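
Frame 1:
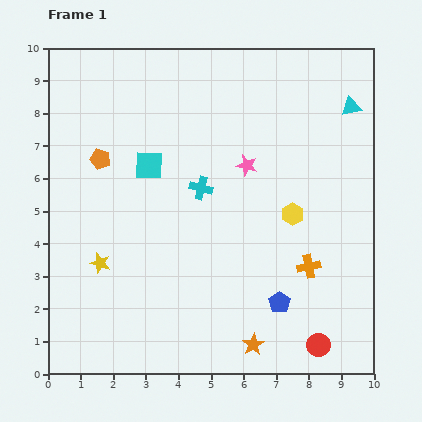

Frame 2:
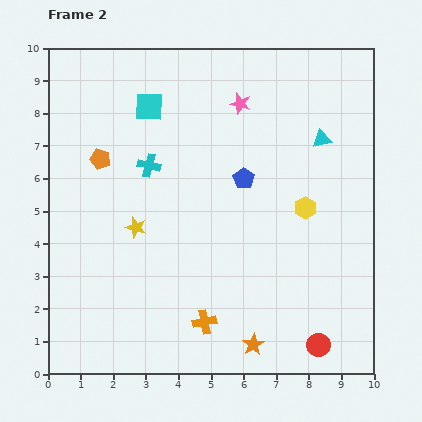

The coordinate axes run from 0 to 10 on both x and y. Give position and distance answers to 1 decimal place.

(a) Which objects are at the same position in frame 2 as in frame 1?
the orange pentagon, the orange star, the red circle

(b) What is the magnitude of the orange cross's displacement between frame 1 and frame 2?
3.6

The orange cross moved from (8.0, 3.3) to (4.8, 1.6), a distance of √(3.2² + 1.7²) ≈ 3.6.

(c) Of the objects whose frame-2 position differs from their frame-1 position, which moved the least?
the yellow hexagon

(moved 0.4)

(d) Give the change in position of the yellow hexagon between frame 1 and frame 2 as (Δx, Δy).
(0.4, 0.2)

The yellow hexagon was at (7.5, 4.9) in frame 1 and (7.9, 5.1) in frame 2.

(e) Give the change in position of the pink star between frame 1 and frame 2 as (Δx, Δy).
(-0.2, 1.9)

The pink star was at (6.1, 6.4) in frame 1 and (5.9, 8.3) in frame 2.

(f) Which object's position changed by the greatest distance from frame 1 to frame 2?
the blue pentagon

(moved 4.0; next 3.6)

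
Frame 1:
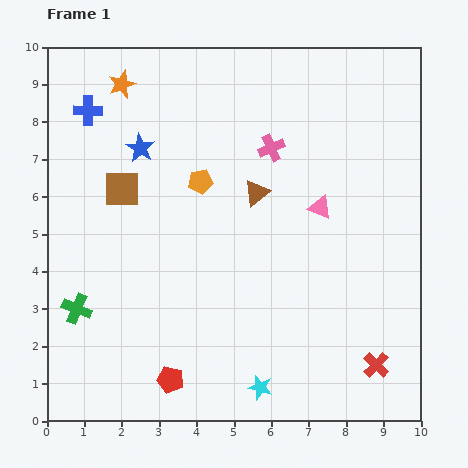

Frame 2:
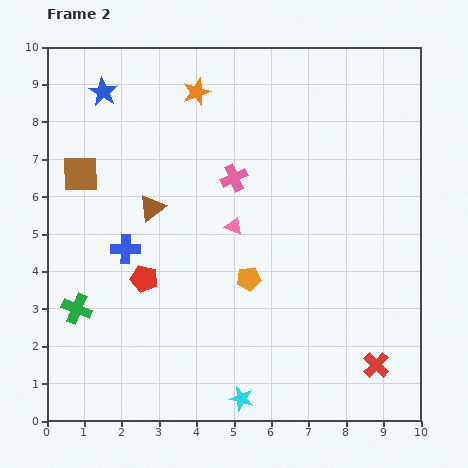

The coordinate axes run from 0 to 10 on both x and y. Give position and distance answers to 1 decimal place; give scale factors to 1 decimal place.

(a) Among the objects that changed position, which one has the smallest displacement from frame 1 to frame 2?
the cyan star

(moved 0.6)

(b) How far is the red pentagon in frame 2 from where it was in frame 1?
2.8

The red pentagon moved from (3.3, 1.1) to (2.6, 3.8), a distance of √(0.7² + 2.7²) ≈ 2.8.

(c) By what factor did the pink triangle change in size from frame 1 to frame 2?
0.7×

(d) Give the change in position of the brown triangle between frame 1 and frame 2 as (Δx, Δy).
(-2.8, -0.4)

The brown triangle was at (5.6, 6.1) in frame 1 and (2.8, 5.7) in frame 2.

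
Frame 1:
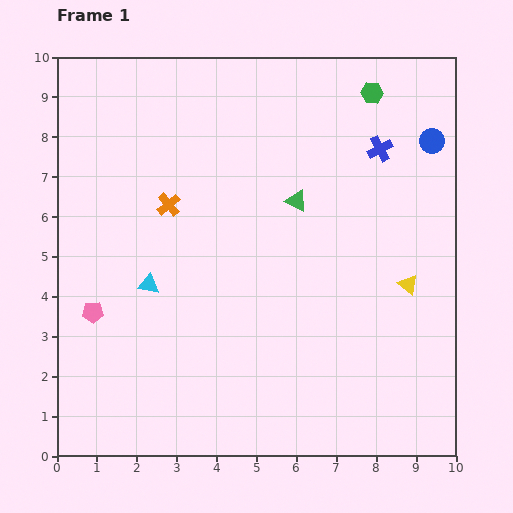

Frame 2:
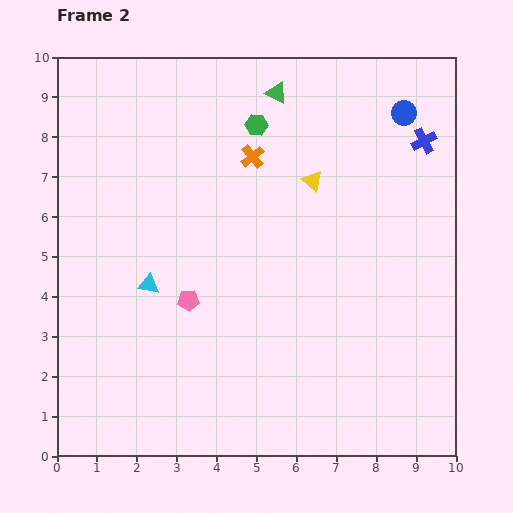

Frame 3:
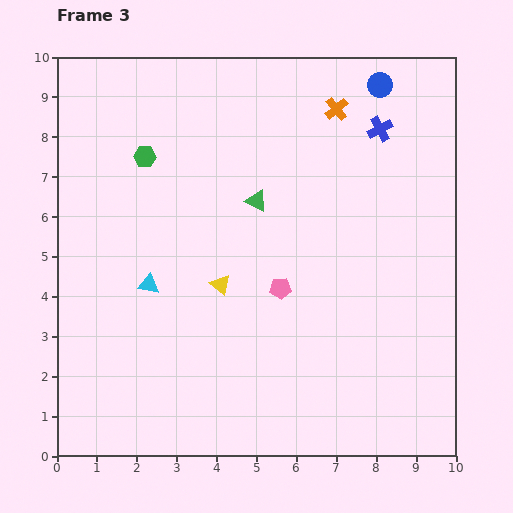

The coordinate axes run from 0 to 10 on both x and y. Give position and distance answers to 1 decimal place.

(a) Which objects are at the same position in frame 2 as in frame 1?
the cyan triangle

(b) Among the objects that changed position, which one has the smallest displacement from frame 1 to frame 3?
the blue cross

(moved 0.5)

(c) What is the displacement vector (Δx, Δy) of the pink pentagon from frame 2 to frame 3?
(2.3, 0.3)

The pink pentagon was at (3.3, 3.9) in frame 2 and (5.6, 4.2) in frame 3.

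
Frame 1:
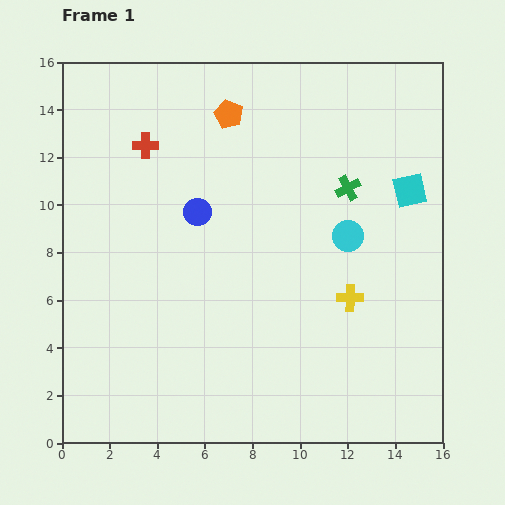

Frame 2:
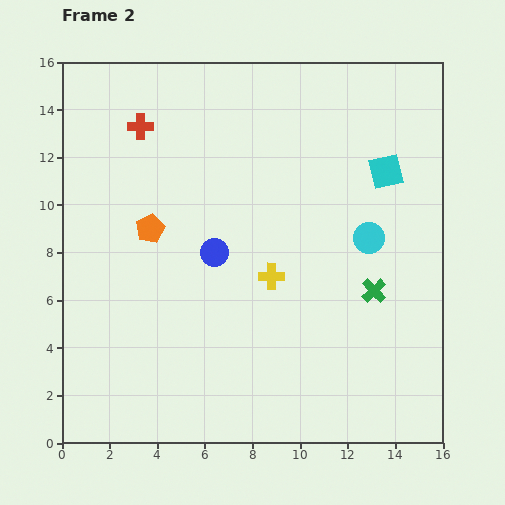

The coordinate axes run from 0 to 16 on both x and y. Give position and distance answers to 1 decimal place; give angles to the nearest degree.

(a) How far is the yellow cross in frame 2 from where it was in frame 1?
3.4

The yellow cross moved from (12.1, 6.1) to (8.8, 7.0), a distance of √(3.3² + 0.9²) ≈ 3.4.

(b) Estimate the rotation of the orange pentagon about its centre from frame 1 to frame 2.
21° clockwise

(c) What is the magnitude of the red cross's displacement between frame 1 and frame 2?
0.8

The red cross moved from (3.5, 12.5) to (3.3, 13.3), a distance of √(0.2² + 0.8²) ≈ 0.8.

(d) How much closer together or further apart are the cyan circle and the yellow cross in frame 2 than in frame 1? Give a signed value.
+1.8

Distance in frame 1: 2.6. Distance in frame 2: 4.4.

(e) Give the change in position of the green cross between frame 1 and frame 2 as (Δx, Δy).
(1.1, -4.3)

The green cross was at (12.0, 10.7) in frame 1 and (13.1, 6.4) in frame 2.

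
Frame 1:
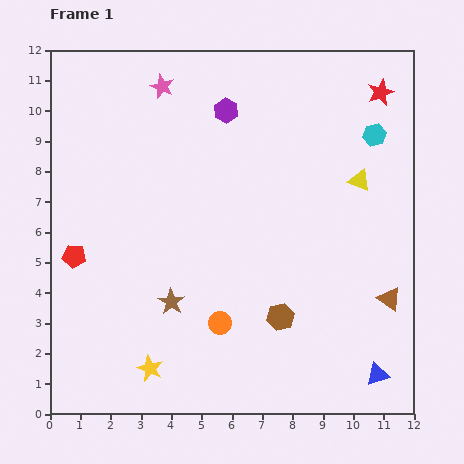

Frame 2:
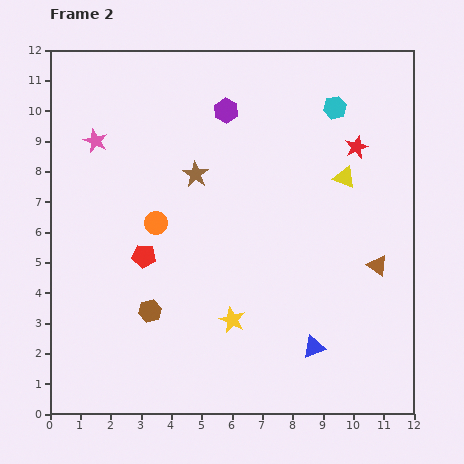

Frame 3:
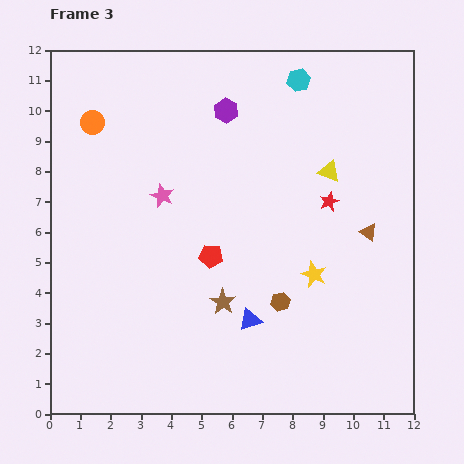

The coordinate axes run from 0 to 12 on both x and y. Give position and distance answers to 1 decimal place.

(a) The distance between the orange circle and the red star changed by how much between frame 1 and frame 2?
-2.2

Distance in frame 1: 9.3. Distance in frame 2: 7.1.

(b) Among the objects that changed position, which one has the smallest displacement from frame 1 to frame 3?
the brown hexagon

(moved 0.5)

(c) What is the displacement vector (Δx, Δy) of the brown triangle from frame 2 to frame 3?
(-0.3, 1.1)

The brown triangle was at (10.8, 4.9) in frame 2 and (10.5, 6.0) in frame 3.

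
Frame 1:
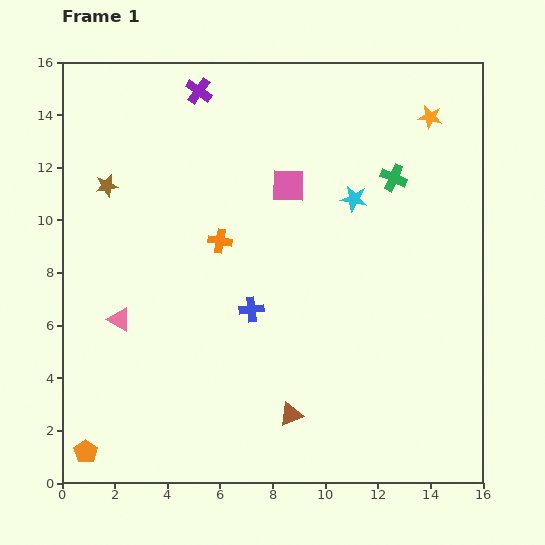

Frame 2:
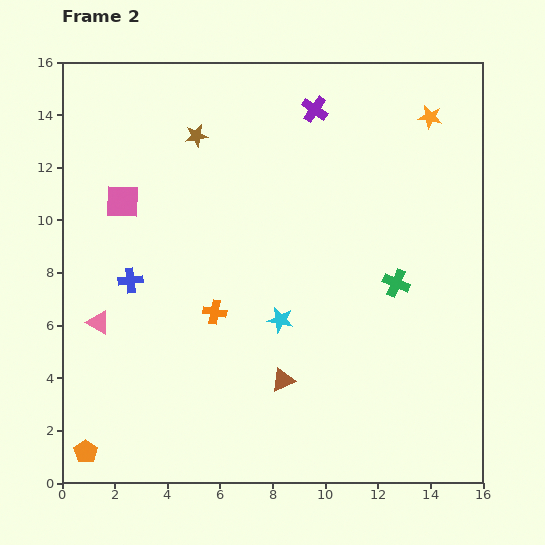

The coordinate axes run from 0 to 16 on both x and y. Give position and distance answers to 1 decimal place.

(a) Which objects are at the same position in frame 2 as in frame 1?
the orange pentagon, the orange star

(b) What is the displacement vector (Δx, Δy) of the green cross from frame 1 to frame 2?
(0.1, -4.0)

The green cross was at (12.6, 11.6) in frame 1 and (12.7, 7.6) in frame 2.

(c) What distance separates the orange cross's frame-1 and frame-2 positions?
2.7

The orange cross moved from (6.0, 9.2) to (5.8, 6.5), a distance of √(0.2² + 2.7²) ≈ 2.7.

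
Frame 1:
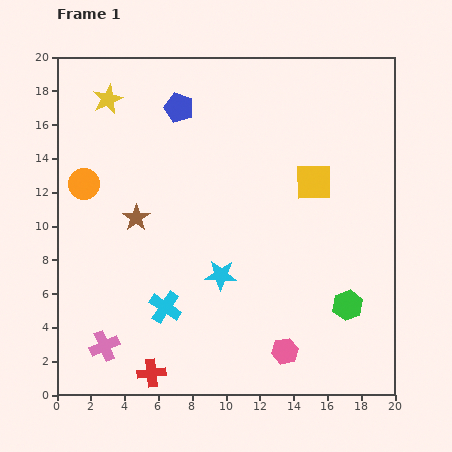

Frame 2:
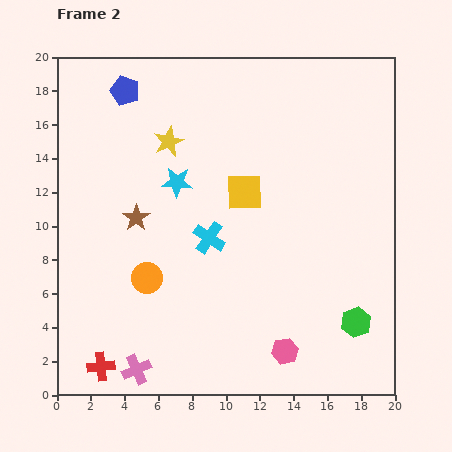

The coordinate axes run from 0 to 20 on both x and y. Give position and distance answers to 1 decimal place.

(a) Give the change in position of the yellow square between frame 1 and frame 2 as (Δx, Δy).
(-4.1, -0.6)

The yellow square was at (15.2, 12.6) in frame 1 and (11.1, 12.0) in frame 2.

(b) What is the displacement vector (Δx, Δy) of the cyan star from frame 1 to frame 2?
(-2.6, 5.5)

The cyan star was at (9.7, 7.1) in frame 1 and (7.1, 12.6) in frame 2.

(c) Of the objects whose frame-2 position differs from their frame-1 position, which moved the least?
the green hexagon

(moved 1.1)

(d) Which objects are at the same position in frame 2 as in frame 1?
the pink hexagon, the brown star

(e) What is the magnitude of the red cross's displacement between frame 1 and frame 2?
3.0

The red cross moved from (5.6, 1.3) to (2.6, 1.7), a distance of √(3.0² + 0.4²) ≈ 3.0.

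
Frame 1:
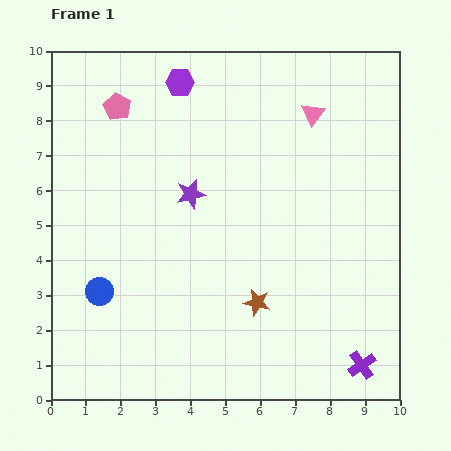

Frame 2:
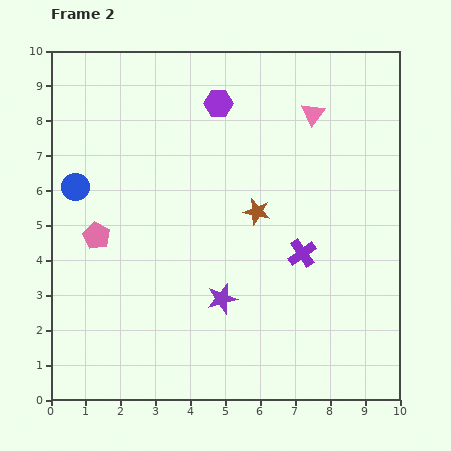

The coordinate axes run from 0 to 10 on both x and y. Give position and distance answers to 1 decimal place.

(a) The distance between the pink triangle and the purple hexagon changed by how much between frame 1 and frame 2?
-1.2

Distance in frame 1: 3.9. Distance in frame 2: 2.7.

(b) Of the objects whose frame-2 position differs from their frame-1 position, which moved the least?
the purple hexagon

(moved 1.3)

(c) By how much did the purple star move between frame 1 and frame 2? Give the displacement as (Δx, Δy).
(0.9, -3.0)

The purple star was at (4.0, 5.9) in frame 1 and (4.9, 2.9) in frame 2.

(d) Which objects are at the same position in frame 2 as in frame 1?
the pink triangle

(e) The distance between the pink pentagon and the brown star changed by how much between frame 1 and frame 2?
-2.2

Distance in frame 1: 6.9. Distance in frame 2: 4.7.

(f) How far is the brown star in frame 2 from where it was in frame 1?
2.6

The brown star moved from (5.9, 2.8) to (5.9, 5.4), a distance of √(0.0² + 2.6²) ≈ 2.6.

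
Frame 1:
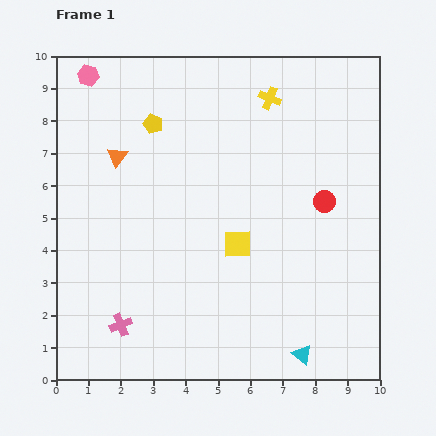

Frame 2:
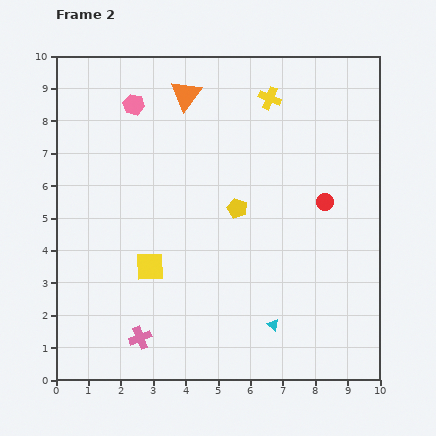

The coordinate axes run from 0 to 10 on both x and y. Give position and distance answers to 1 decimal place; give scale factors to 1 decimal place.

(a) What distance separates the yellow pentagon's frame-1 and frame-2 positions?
3.7

The yellow pentagon moved from (3.0, 7.9) to (5.6, 5.3), a distance of √(2.6² + 2.6²) ≈ 3.7.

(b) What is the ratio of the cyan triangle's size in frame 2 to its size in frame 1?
0.6×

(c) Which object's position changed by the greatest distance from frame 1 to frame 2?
the yellow pentagon

(moved 3.7; next 2.8)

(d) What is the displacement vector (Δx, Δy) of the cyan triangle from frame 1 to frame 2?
(-0.9, 0.9)

The cyan triangle was at (7.6, 0.8) in frame 1 and (6.7, 1.7) in frame 2.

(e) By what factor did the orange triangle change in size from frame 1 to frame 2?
1.5×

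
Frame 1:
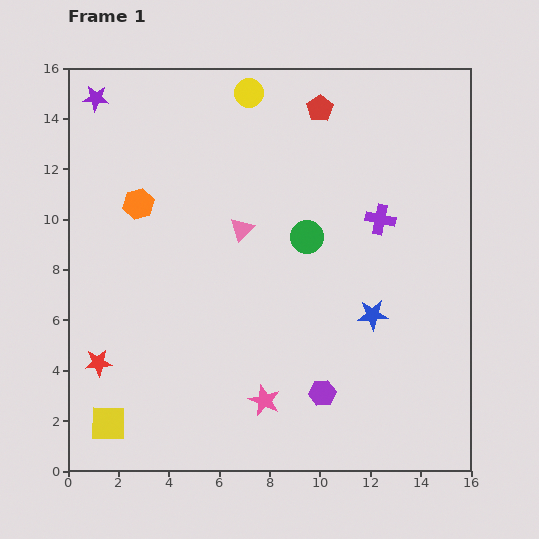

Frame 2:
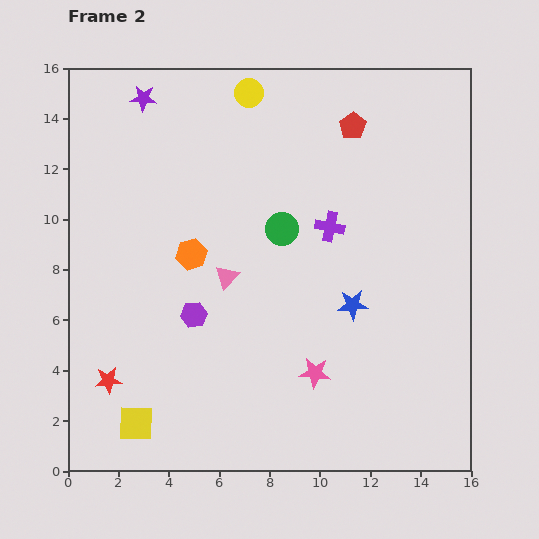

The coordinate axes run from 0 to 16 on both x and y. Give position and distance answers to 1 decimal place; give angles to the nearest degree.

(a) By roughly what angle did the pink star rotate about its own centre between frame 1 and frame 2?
18° counter-clockwise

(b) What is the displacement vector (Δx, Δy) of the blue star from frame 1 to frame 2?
(-0.8, 0.4)

The blue star was at (12.1, 6.2) in frame 1 and (11.3, 6.6) in frame 2.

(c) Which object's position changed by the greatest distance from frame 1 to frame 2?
the purple hexagon

(moved 6.0; next 2.9)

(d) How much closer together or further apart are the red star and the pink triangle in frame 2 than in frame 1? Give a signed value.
-1.6

Distance in frame 1: 7.8. Distance in frame 2: 6.2.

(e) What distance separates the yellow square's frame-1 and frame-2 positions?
1.1

The yellow square moved from (1.6, 1.9) to (2.7, 1.9), a distance of √(1.1² + 0.0²) ≈ 1.1.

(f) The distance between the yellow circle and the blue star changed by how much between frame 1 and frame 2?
-0.8

Distance in frame 1: 10.1. Distance in frame 2: 9.3.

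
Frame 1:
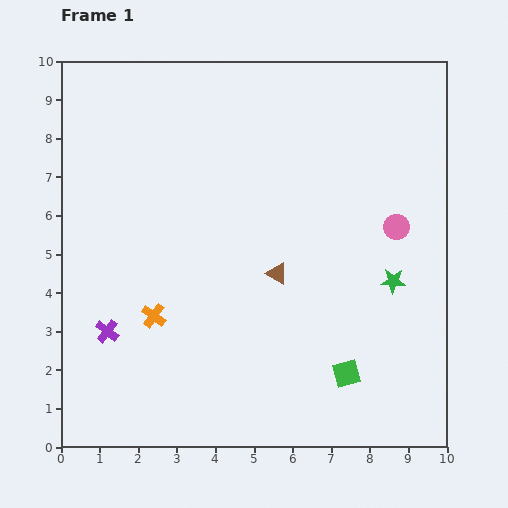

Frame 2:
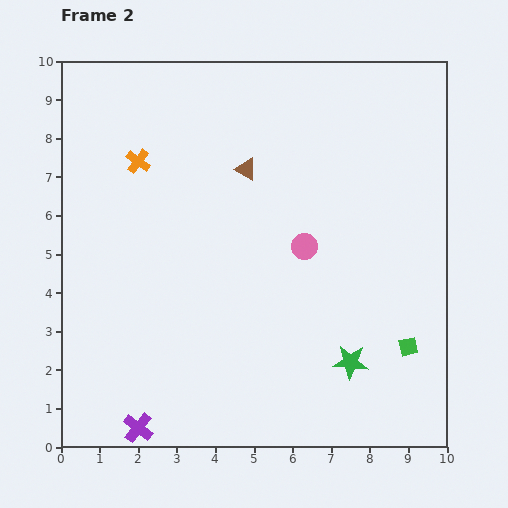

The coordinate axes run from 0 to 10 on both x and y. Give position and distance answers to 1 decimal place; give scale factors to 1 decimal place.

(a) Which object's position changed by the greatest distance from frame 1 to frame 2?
the orange cross

(moved 4.0; next 2.8)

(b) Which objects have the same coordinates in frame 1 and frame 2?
none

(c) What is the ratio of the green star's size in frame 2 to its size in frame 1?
1.4×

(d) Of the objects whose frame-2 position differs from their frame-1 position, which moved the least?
the green square

(moved 1.7)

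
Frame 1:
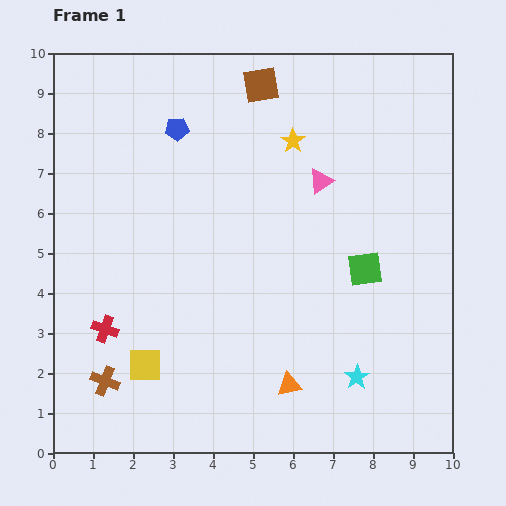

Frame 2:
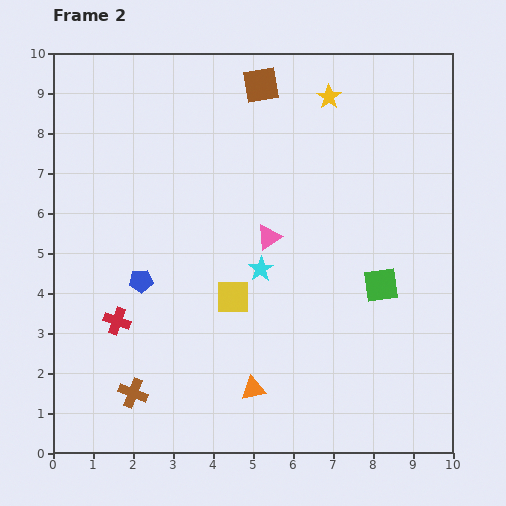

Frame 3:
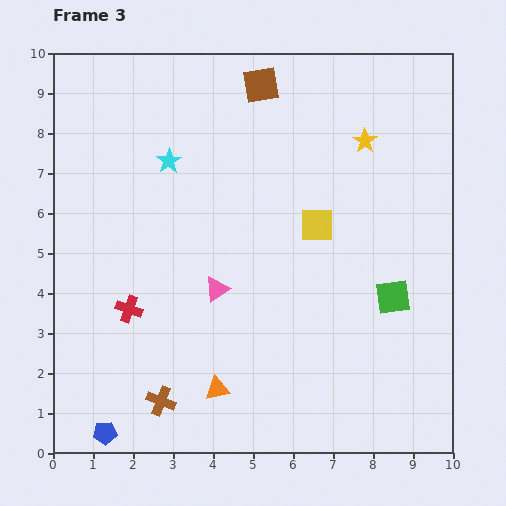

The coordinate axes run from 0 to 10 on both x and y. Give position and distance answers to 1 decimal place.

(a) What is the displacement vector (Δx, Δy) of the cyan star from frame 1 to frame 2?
(-2.4, 2.7)

The cyan star was at (7.6, 1.9) in frame 1 and (5.2, 4.6) in frame 2.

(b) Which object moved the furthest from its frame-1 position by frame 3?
the blue pentagon

(moved 7.8; next 7.2)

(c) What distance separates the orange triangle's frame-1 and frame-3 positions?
1.8

The orange triangle moved from (5.9, 1.7) to (4.1, 1.6), a distance of √(1.8² + 0.1²) ≈ 1.8.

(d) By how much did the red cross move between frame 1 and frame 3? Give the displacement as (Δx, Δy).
(0.6, 0.5)

The red cross was at (1.3, 3.1) in frame 1 and (1.9, 3.6) in frame 3.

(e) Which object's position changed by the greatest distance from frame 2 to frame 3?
the blue pentagon

(moved 3.9; next 3.5)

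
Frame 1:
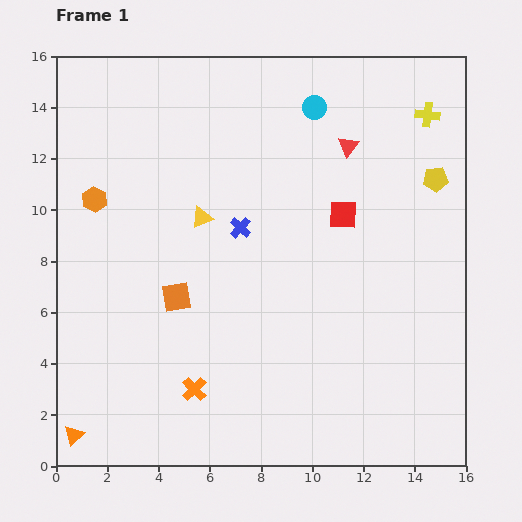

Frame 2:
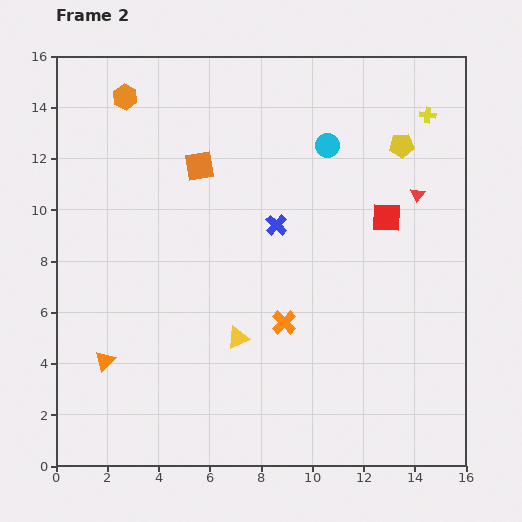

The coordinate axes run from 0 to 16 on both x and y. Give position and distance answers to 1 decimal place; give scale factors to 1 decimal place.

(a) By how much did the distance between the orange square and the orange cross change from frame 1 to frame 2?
+3.2

Distance in frame 1: 3.7. Distance in frame 2: 6.9.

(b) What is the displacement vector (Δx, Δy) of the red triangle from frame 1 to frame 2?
(2.7, -1.9)

The red triangle was at (11.4, 12.5) in frame 1 and (14.1, 10.6) in frame 2.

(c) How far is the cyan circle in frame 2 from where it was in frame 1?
1.6

The cyan circle moved from (10.1, 14.0) to (10.6, 12.5), a distance of √(0.5² + 1.5²) ≈ 1.6.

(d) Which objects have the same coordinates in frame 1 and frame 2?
the yellow cross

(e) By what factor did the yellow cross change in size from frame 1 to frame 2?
0.7×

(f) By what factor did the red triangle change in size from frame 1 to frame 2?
0.7×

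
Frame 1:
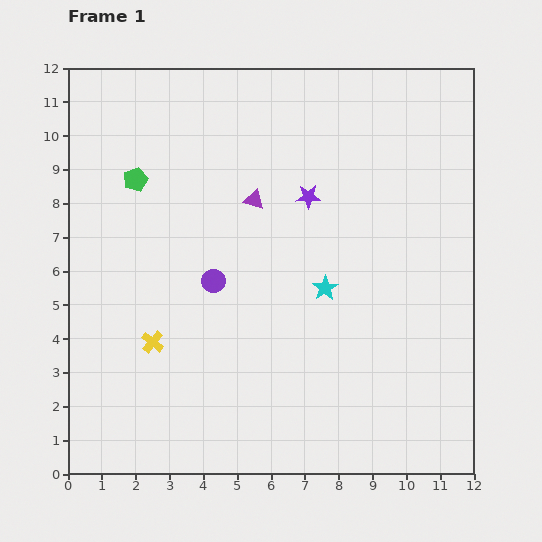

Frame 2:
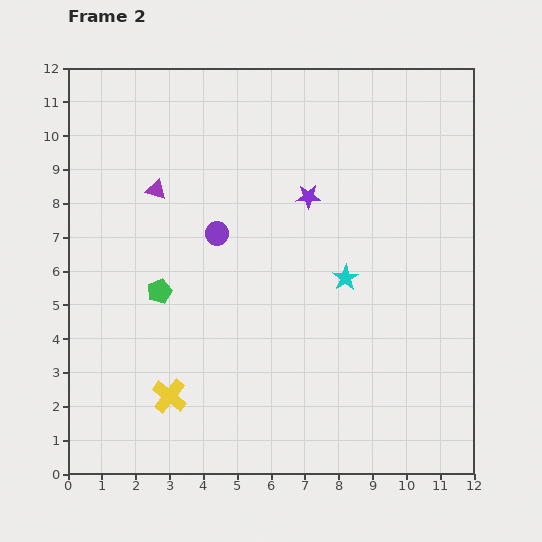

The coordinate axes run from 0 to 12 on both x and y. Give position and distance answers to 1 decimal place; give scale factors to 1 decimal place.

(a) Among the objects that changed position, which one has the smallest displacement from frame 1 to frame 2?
the cyan star

(moved 0.7)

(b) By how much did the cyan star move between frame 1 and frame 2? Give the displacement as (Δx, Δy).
(0.6, 0.3)

The cyan star was at (7.6, 5.5) in frame 1 and (8.2, 5.8) in frame 2.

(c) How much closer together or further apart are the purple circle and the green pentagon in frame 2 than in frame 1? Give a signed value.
-1.4

Distance in frame 1: 3.8. Distance in frame 2: 2.4.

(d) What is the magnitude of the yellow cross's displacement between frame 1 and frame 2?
1.7

The yellow cross moved from (2.5, 3.9) to (3.0, 2.3), a distance of √(0.5² + 1.6²) ≈ 1.7.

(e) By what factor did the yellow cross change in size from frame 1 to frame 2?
1.6×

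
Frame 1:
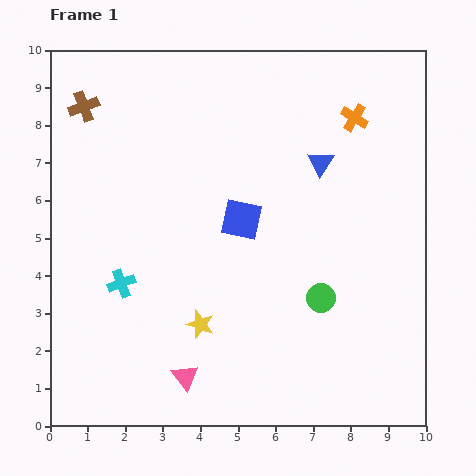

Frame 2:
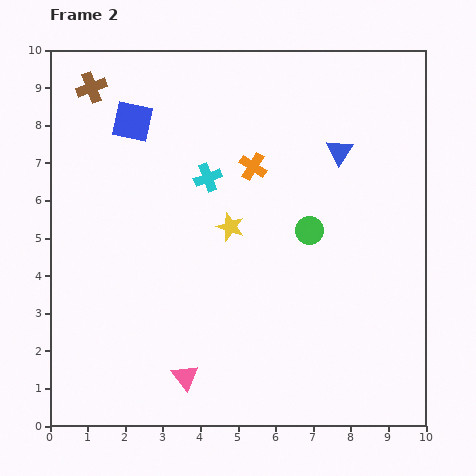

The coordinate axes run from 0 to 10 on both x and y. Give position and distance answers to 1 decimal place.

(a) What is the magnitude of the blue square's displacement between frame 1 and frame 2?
3.9

The blue square moved from (5.1, 5.5) to (2.2, 8.1), a distance of √(2.9² + 2.6²) ≈ 3.9.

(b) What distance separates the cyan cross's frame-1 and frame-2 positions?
3.6

The cyan cross moved from (1.9, 3.8) to (4.2, 6.6), a distance of √(2.3² + 2.8²) ≈ 3.6.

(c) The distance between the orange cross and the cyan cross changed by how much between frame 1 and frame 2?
-6.4

Distance in frame 1: 7.6. Distance in frame 2: 1.2.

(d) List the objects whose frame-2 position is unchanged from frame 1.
the pink triangle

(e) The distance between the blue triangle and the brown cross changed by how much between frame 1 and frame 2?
+0.3

Distance in frame 1: 6.5. Distance in frame 2: 6.8.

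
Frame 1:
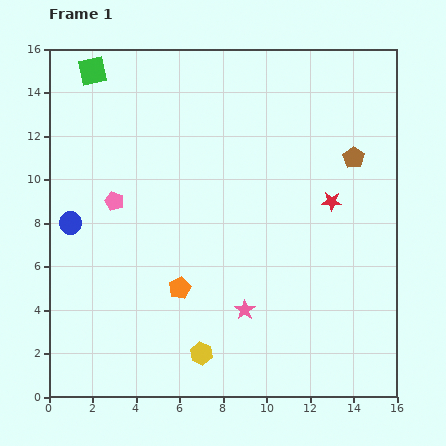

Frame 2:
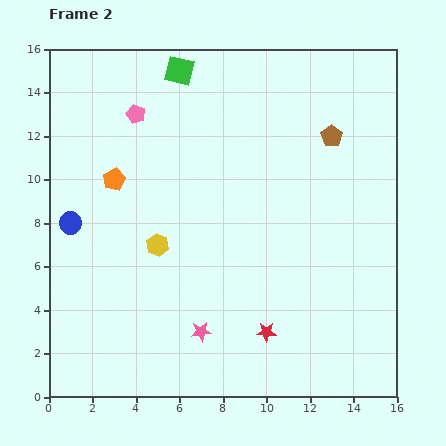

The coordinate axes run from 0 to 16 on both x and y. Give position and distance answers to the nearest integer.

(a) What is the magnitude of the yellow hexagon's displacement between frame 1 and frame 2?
5

The yellow hexagon moved from (7, 2) to (5, 7), a distance of √(2² + 5²) ≈ 5.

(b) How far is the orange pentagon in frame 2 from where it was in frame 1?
6

The orange pentagon moved from (6, 5) to (3, 10), a distance of √(3² + 5²) ≈ 6.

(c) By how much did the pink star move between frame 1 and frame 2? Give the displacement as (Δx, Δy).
(-2, -1)

The pink star was at (9, 4) in frame 1 and (7, 3) in frame 2.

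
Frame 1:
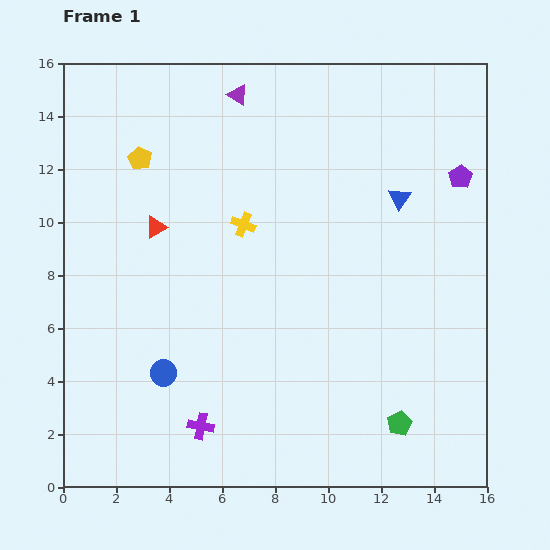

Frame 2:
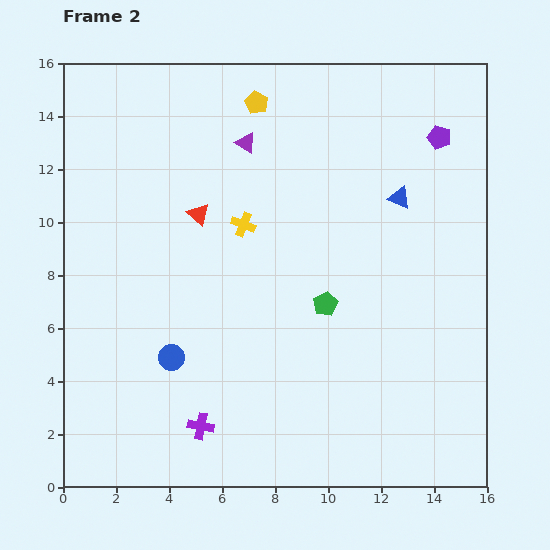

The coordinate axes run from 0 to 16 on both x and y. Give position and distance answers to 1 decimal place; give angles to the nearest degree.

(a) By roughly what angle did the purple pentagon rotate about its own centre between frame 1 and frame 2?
23° counter-clockwise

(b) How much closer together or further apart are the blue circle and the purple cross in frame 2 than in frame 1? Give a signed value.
+0.4

Distance in frame 1: 2.4. Distance in frame 2: 2.8.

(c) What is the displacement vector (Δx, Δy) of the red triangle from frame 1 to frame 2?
(1.6, 0.5)

The red triangle was at (3.5, 9.8) in frame 1 and (5.1, 10.3) in frame 2.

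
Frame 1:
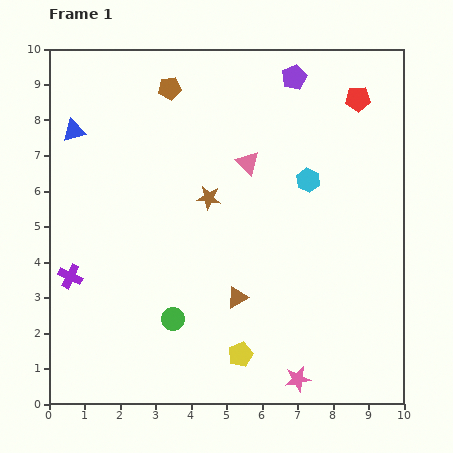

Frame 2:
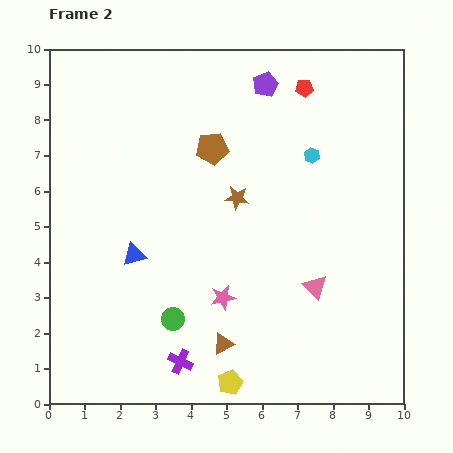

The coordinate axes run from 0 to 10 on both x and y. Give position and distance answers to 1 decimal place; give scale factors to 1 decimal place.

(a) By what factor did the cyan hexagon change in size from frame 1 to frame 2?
0.6×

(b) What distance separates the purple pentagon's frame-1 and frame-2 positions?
0.8

The purple pentagon moved from (6.9, 9.2) to (6.1, 9.0), a distance of √(0.8² + 0.2²) ≈ 0.8.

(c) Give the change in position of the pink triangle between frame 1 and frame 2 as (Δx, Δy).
(1.9, -3.5)

The pink triangle was at (5.6, 6.8) in frame 1 and (7.5, 3.3) in frame 2.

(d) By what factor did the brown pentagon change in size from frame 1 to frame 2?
1.4×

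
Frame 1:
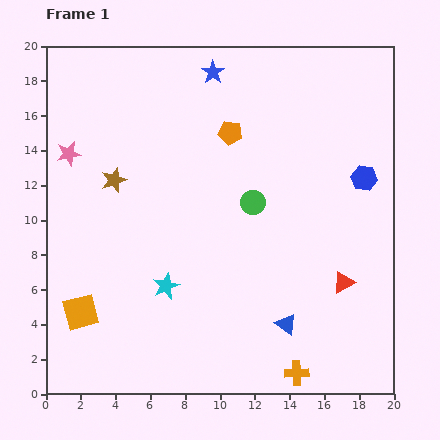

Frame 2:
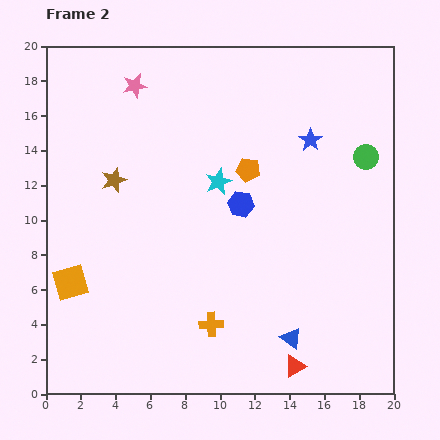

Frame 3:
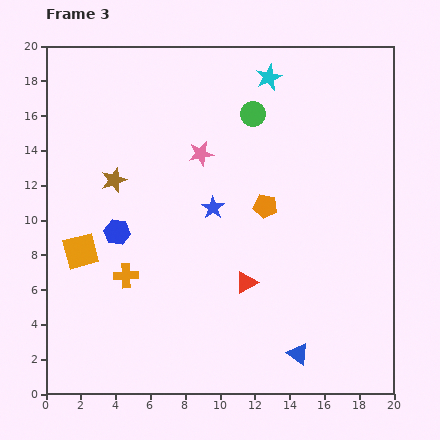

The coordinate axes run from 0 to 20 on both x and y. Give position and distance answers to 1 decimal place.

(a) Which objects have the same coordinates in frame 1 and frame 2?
the brown star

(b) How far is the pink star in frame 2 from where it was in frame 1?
5.4

The pink star moved from (1.3, 13.8) to (5.1, 17.7), a distance of √(3.8² + 3.9²) ≈ 5.4.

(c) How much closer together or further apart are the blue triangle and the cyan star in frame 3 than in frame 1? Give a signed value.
+8.8

Distance in frame 1: 7.2. Distance in frame 3: 16.0.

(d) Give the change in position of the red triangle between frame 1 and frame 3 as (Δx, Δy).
(-5.6, 0.0)

The red triangle was at (17.1, 6.4) in frame 1 and (11.5, 6.4) in frame 3.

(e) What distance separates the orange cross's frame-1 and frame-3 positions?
11.3

The orange cross moved from (14.4, 1.2) to (4.6, 6.8), a distance of √(9.8² + 5.6²) ≈ 11.3.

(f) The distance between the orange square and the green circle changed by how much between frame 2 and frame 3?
-5.8

Distance in frame 2: 18.5. Distance in frame 3: 12.7.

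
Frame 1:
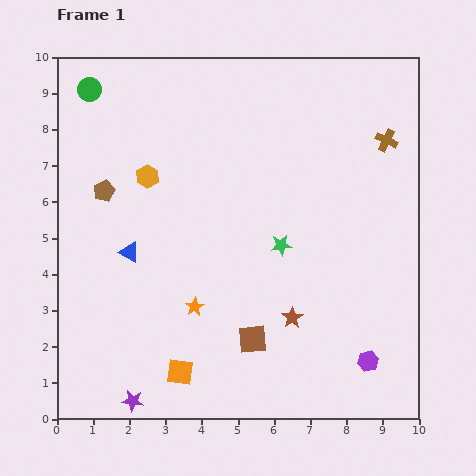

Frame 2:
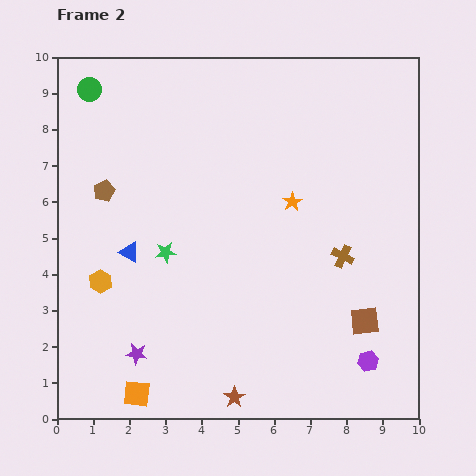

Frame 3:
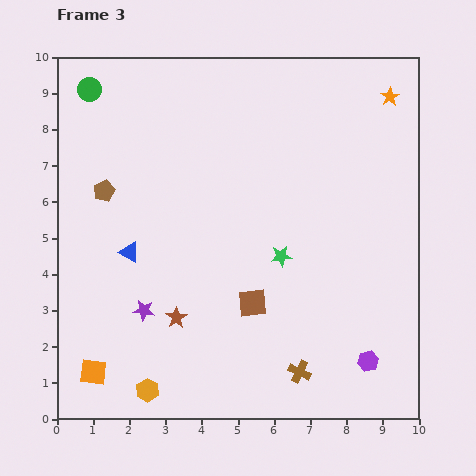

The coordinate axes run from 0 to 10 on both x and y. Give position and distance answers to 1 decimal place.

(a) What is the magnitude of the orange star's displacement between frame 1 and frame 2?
4.0

The orange star moved from (3.8, 3.1) to (6.5, 6.0), a distance of √(2.7² + 2.9²) ≈ 4.0.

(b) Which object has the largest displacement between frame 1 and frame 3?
the orange star

(moved 7.9; next 6.8)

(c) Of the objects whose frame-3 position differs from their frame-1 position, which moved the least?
the green star

(moved 0.3)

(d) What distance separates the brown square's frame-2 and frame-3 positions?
3.1

The brown square moved from (8.5, 2.7) to (5.4, 3.2), a distance of √(3.1² + 0.5²) ≈ 3.1.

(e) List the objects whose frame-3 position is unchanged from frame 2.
the purple hexagon, the green circle, the brown pentagon, the blue triangle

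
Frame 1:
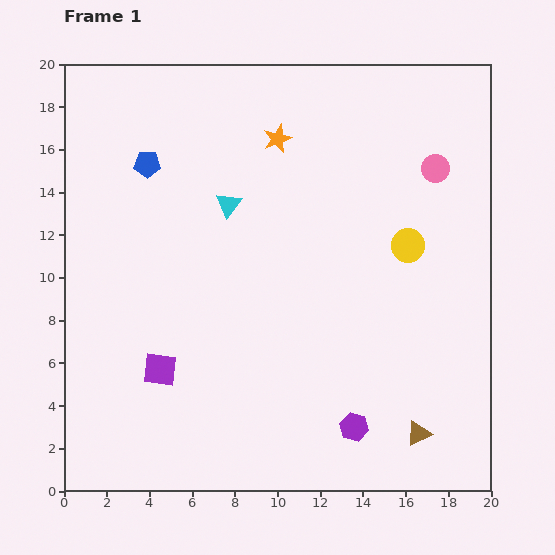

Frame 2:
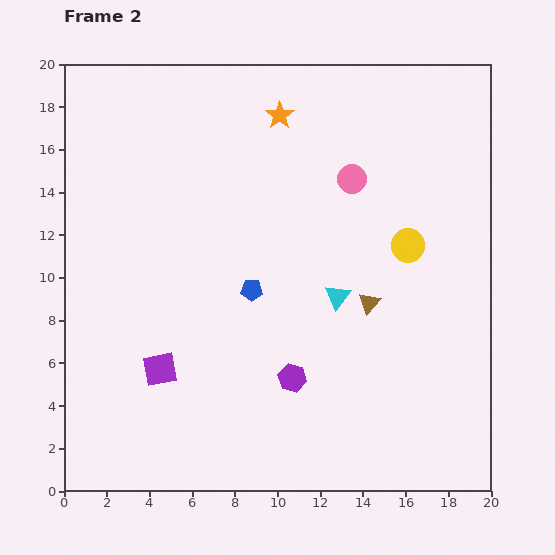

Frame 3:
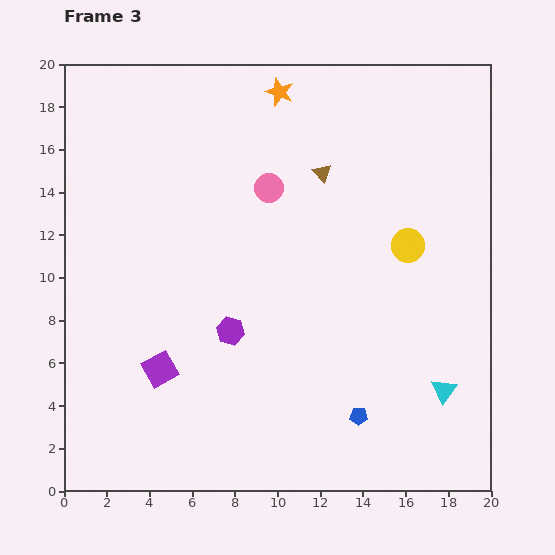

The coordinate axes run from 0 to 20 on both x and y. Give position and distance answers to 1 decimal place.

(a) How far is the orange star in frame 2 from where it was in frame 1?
1.1

The orange star moved from (10.0, 16.5) to (10.1, 17.6), a distance of √(0.1² + 1.1²) ≈ 1.1.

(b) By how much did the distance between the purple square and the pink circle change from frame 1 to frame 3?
-6.1

Distance in frame 1: 16.0. Distance in frame 3: 9.9.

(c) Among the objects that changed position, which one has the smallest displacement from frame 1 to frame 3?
the orange star

(moved 2.2)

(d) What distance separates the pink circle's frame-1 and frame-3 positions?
7.9

The pink circle moved from (17.4, 15.1) to (9.6, 14.2), a distance of √(7.8² + 0.9²) ≈ 7.9.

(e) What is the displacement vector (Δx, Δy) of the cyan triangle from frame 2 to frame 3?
(5.0, -4.4)

The cyan triangle was at (12.8, 9.1) in frame 2 and (17.8, 4.7) in frame 3.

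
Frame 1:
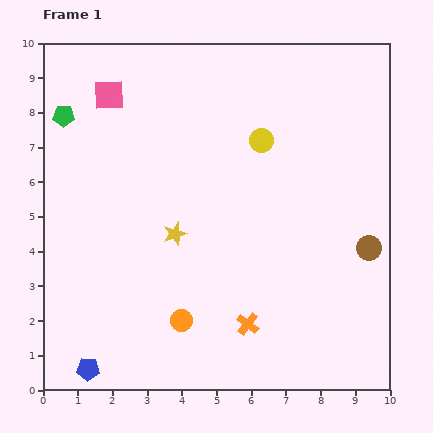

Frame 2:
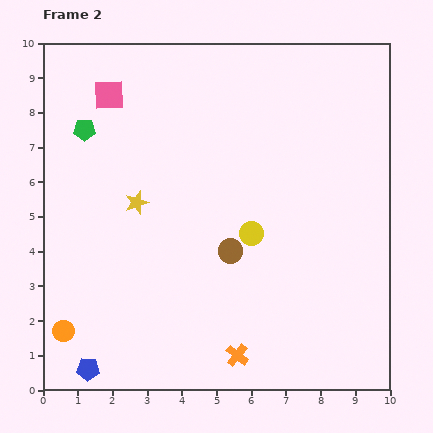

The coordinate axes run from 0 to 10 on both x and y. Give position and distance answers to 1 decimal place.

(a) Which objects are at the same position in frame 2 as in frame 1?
the blue pentagon, the pink square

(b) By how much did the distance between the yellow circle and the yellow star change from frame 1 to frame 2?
-0.3

Distance in frame 1: 3.7. Distance in frame 2: 3.4.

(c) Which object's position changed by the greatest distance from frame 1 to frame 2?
the brown circle

(moved 4.0; next 3.4)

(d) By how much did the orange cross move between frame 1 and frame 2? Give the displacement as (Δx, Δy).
(-0.3, -0.9)

The orange cross was at (5.9, 1.9) in frame 1 and (5.6, 1.0) in frame 2.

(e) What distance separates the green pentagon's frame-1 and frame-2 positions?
0.7

The green pentagon moved from (0.6, 7.9) to (1.2, 7.5), a distance of √(0.6² + 0.4²) ≈ 0.7.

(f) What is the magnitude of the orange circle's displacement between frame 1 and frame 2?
3.4

The orange circle moved from (4.0, 2.0) to (0.6, 1.7), a distance of √(3.4² + 0.3²) ≈ 3.4.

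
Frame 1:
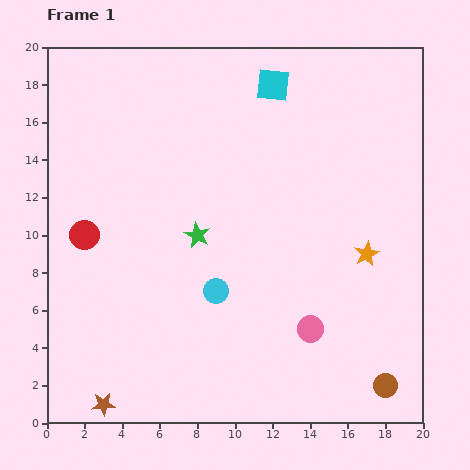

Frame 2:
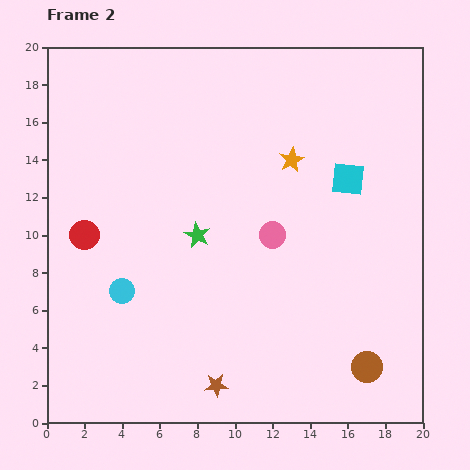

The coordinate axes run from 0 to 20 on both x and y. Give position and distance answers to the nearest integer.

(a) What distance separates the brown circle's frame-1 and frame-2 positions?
1

The brown circle moved from (18, 2) to (17, 3), a distance of √(1² + 1²) ≈ 1.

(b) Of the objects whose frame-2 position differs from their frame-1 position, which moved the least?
the brown circle

(moved 1)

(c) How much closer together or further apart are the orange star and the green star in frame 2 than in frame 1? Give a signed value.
-3

Distance in frame 1: 9. Distance in frame 2: 6.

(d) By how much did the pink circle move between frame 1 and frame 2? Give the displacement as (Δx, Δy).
(-2, 5)

The pink circle was at (14, 5) in frame 1 and (12, 10) in frame 2.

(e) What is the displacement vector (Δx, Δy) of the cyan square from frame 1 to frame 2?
(4, -5)

The cyan square was at (12, 18) in frame 1 and (16, 13) in frame 2.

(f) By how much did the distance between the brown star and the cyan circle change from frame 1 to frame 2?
-1

Distance in frame 1: 8. Distance in frame 2: 7.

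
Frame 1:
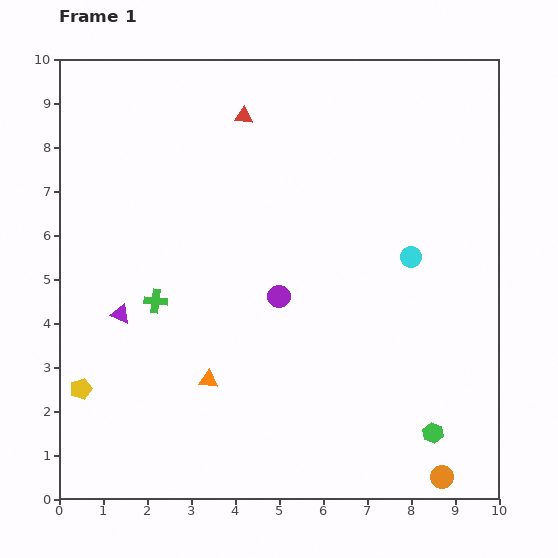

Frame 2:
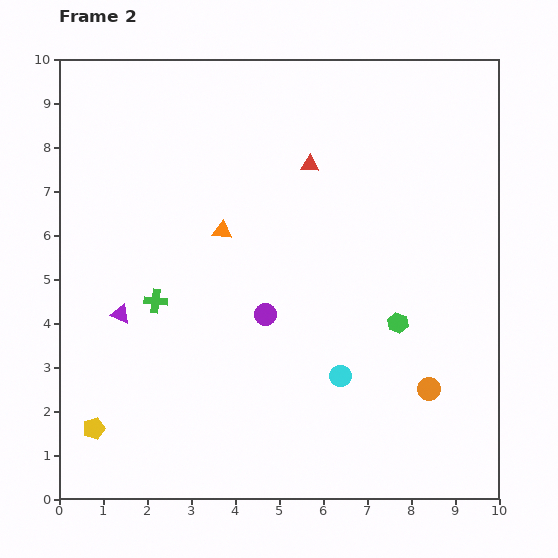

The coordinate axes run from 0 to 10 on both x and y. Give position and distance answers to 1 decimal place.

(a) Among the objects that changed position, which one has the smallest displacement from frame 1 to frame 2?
the purple circle

(moved 0.5)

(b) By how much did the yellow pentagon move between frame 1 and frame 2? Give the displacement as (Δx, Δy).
(0.3, -0.9)

The yellow pentagon was at (0.5, 2.5) in frame 1 and (0.8, 1.6) in frame 2.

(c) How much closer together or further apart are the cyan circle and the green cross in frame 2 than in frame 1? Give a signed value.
-1.4

Distance in frame 1: 5.9. Distance in frame 2: 4.5.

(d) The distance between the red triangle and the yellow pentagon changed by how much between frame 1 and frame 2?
+0.5

Distance in frame 1: 7.2. Distance in frame 2: 7.7.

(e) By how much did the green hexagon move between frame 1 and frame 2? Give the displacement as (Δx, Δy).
(-0.8, 2.5)

The green hexagon was at (8.5, 1.5) in frame 1 and (7.7, 4.0) in frame 2.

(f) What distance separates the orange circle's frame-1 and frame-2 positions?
2.0

The orange circle moved from (8.7, 0.5) to (8.4, 2.5), a distance of √(0.3² + 2.0²) ≈ 2.0.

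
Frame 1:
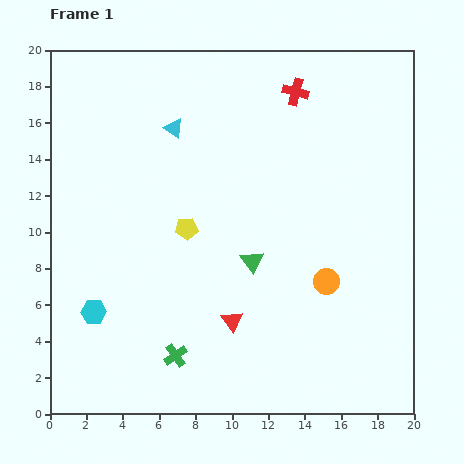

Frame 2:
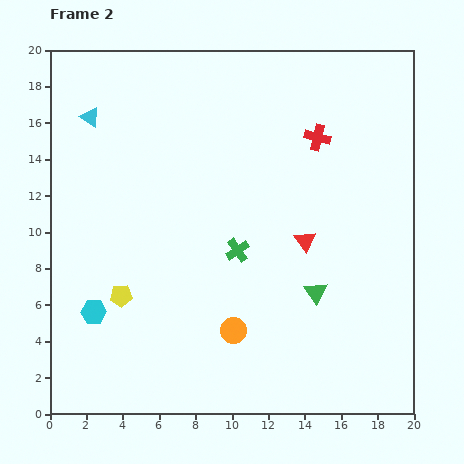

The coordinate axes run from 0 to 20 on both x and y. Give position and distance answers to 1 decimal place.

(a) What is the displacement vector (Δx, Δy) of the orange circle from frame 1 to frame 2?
(-5.1, -2.7)

The orange circle was at (15.2, 7.3) in frame 1 and (10.1, 4.6) in frame 2.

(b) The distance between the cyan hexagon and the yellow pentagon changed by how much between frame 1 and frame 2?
-5.2

Distance in frame 1: 6.9. Distance in frame 2: 1.7.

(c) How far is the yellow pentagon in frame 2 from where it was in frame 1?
5.2

The yellow pentagon moved from (7.5, 10.2) to (3.9, 6.5), a distance of √(3.6² + 3.7²) ≈ 5.2.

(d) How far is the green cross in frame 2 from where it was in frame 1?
6.7

The green cross moved from (6.9, 3.2) to (10.3, 9.0), a distance of √(3.4² + 5.8²) ≈ 6.7.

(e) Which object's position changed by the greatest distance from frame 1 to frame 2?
the green cross

(moved 6.7; next 5.9)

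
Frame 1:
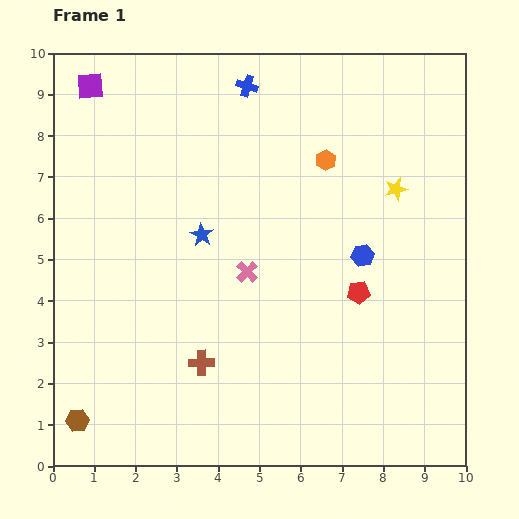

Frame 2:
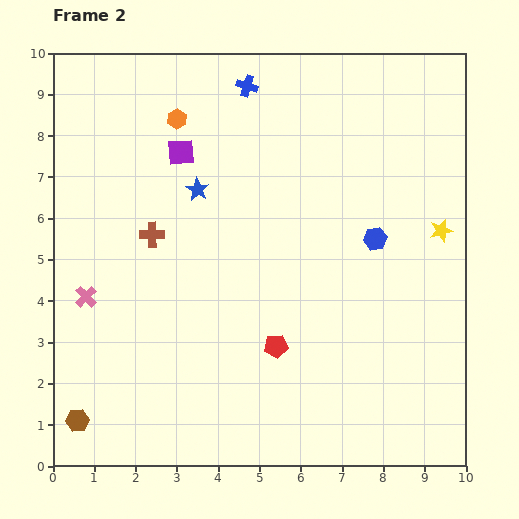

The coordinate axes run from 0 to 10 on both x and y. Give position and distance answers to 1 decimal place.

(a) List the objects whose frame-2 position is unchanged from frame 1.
the blue cross, the brown hexagon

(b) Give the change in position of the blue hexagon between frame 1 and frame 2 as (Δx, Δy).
(0.3, 0.4)

The blue hexagon was at (7.5, 5.1) in frame 1 and (7.8, 5.5) in frame 2.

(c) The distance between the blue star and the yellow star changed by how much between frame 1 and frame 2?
+1.2

Distance in frame 1: 4.8. Distance in frame 2: 6.0.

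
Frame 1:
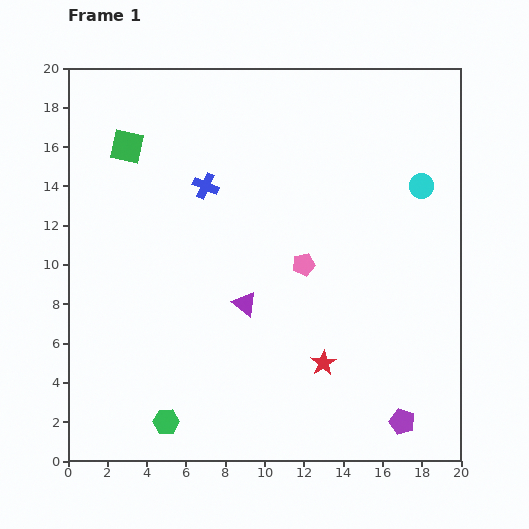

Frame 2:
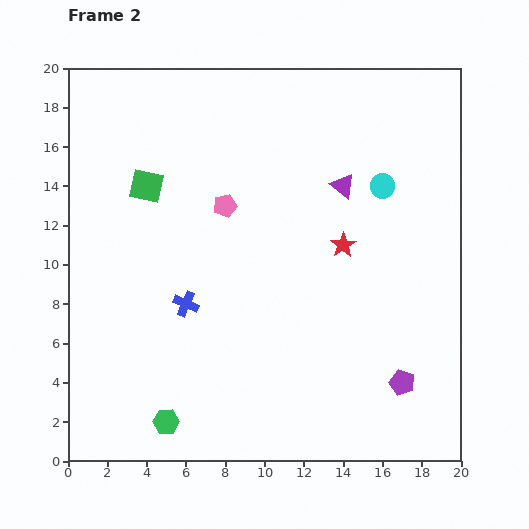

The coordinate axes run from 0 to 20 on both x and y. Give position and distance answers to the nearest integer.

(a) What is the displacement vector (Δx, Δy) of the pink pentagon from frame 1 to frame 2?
(-4, 3)

The pink pentagon was at (12, 10) in frame 1 and (8, 13) in frame 2.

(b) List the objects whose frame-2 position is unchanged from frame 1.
the green hexagon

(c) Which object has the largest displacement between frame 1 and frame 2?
the purple triangle

(moved 8; next 6)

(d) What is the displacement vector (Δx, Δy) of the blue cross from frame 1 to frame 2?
(-1, -6)

The blue cross was at (7, 14) in frame 1 and (6, 8) in frame 2.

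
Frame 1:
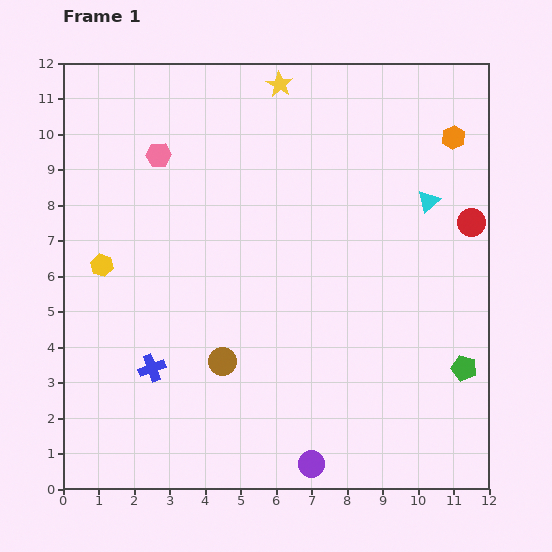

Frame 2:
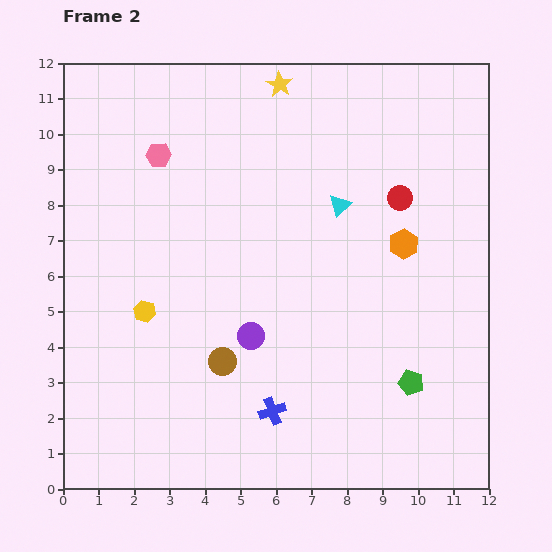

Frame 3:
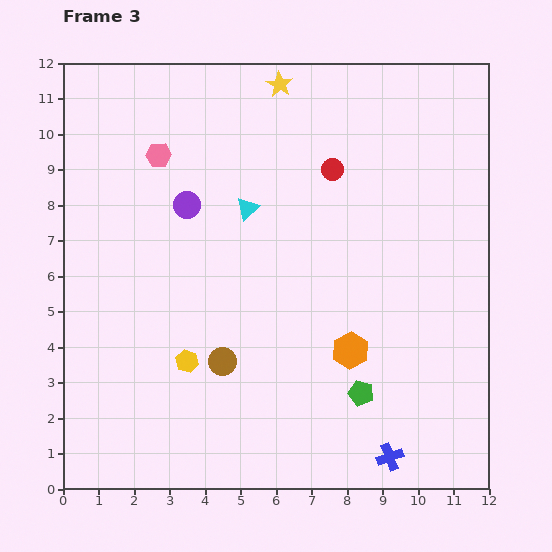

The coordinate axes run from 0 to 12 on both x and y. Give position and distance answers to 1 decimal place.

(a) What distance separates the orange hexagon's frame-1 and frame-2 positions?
3.3

The orange hexagon moved from (11.0, 9.9) to (9.6, 6.9), a distance of √(1.4² + 3.0²) ≈ 3.3.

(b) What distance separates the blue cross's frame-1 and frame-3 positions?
7.2

The blue cross moved from (2.5, 3.4) to (9.2, 0.9), a distance of √(6.7² + 2.5²) ≈ 7.2.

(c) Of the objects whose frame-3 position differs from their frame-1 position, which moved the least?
the green pentagon

(moved 3.0)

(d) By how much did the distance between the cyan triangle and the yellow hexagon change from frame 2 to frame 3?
-1.7

Distance in frame 2: 6.3. Distance in frame 3: 4.6.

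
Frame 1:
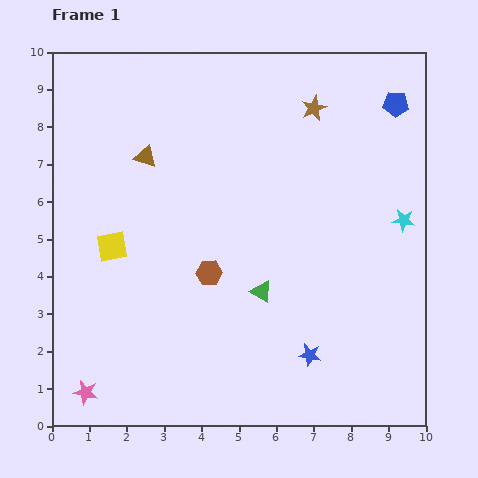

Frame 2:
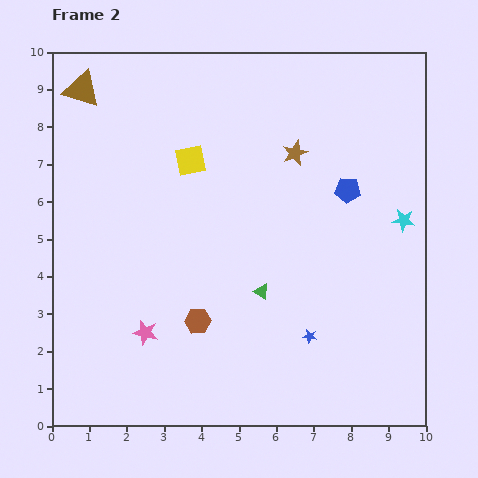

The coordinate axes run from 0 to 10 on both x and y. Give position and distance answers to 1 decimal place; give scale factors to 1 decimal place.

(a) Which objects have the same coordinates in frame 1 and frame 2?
the cyan star, the green triangle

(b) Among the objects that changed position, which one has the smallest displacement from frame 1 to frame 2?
the blue star

(moved 0.5)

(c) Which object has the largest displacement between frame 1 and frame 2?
the yellow square

(moved 3.1; next 2.6)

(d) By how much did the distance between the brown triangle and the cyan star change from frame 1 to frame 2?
+2.2

Distance in frame 1: 7.1. Distance in frame 2: 9.3.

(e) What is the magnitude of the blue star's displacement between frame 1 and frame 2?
0.5

The blue star moved from (6.9, 1.9) to (6.9, 2.4), a distance of √(0.0² + 0.5²) ≈ 0.5.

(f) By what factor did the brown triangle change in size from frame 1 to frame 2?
1.7×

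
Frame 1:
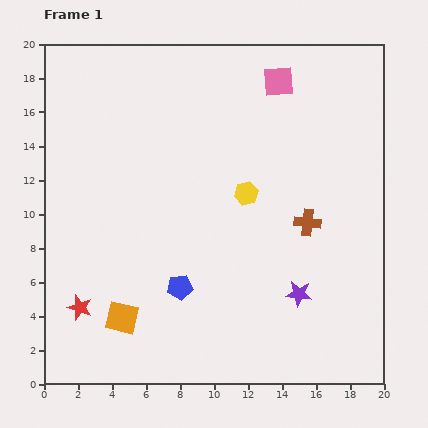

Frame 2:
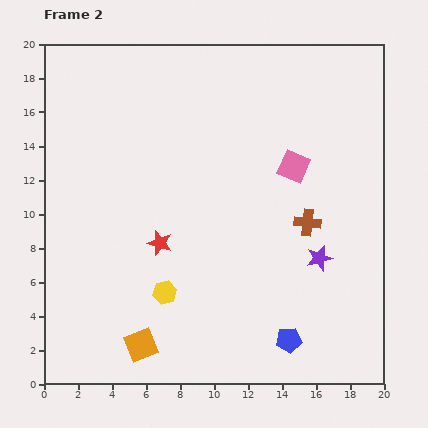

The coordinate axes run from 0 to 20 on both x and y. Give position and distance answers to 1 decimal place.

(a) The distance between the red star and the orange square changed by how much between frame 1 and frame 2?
+3.5

Distance in frame 1: 2.6. Distance in frame 2: 6.1.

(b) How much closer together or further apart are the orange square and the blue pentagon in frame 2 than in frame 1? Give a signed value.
+4.9

Distance in frame 1: 3.8. Distance in frame 2: 8.7.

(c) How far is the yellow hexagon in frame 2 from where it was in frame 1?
7.5

The yellow hexagon moved from (11.9, 11.2) to (7.1, 5.4), a distance of √(4.8² + 5.8²) ≈ 7.5.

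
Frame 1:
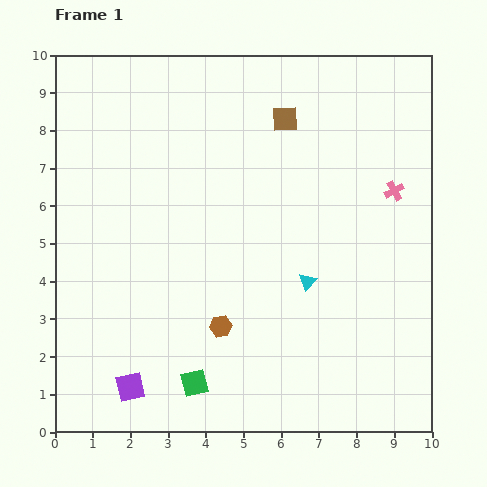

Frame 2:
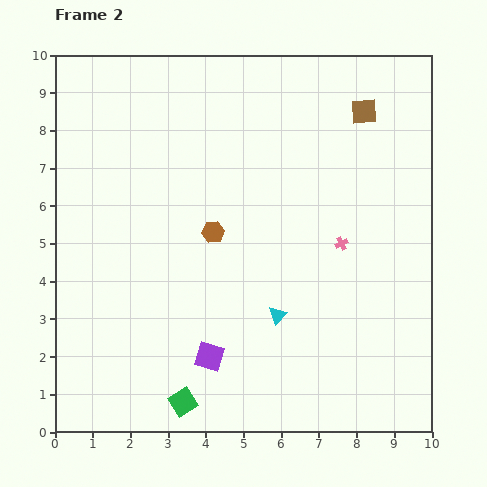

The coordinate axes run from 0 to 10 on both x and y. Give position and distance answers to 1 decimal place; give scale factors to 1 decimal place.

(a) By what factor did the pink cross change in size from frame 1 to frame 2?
0.7×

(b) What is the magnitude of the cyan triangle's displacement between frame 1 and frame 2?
1.2

The cyan triangle moved from (6.7, 4.0) to (5.9, 3.1), a distance of √(0.8² + 0.9²) ≈ 1.2.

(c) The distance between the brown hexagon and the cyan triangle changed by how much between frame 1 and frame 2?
+0.2

Distance in frame 1: 2.6. Distance in frame 2: 2.8.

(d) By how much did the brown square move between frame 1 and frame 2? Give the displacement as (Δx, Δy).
(2.1, 0.2)

The brown square was at (6.1, 8.3) in frame 1 and (8.2, 8.5) in frame 2.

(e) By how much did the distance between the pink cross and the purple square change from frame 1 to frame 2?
-4.1

Distance in frame 1: 8.7. Distance in frame 2: 4.6.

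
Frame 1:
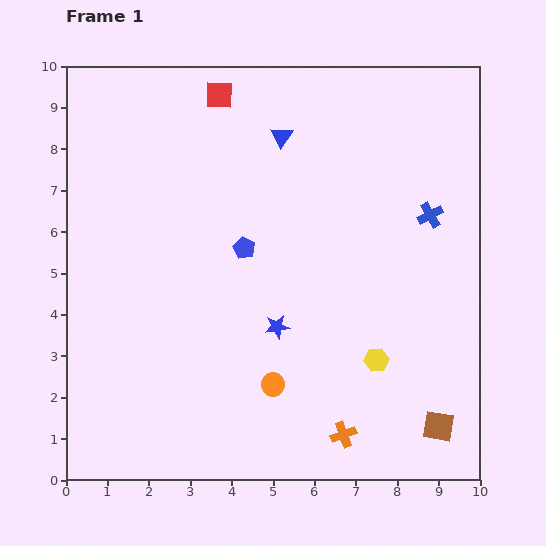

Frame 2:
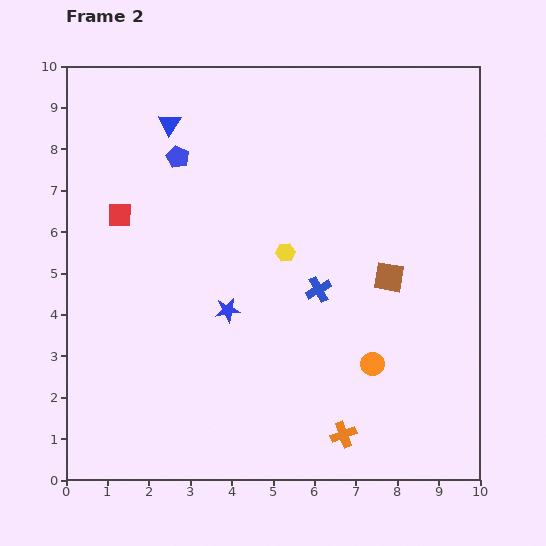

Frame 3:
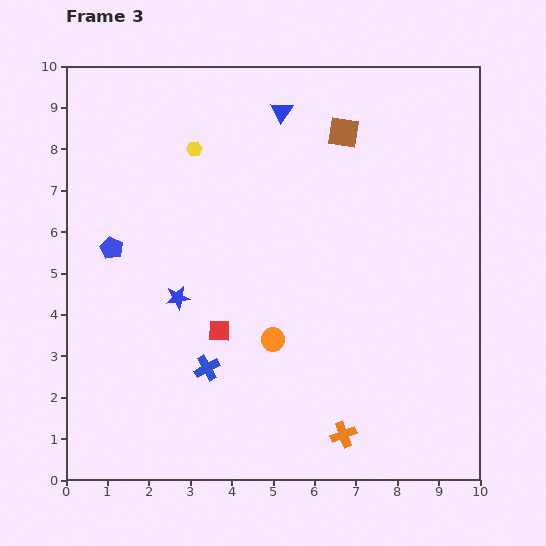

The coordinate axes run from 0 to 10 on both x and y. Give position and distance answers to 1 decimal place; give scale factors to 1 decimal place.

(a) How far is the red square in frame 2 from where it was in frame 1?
3.8

The red square moved from (3.7, 9.3) to (1.3, 6.4), a distance of √(2.4² + 2.9²) ≈ 3.8.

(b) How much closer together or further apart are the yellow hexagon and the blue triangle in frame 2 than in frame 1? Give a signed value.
-1.7

Distance in frame 1: 5.9. Distance in frame 2: 4.2.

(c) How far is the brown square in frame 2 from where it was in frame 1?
3.8

The brown square moved from (9.0, 1.3) to (7.8, 4.9), a distance of √(1.2² + 3.6²) ≈ 3.8.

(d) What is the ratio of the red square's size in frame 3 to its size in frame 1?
0.8×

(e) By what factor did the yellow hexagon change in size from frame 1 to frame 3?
0.6×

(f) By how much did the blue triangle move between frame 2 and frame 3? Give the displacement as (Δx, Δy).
(2.7, 0.3)

The blue triangle was at (2.5, 8.6) in frame 2 and (5.2, 8.9) in frame 3.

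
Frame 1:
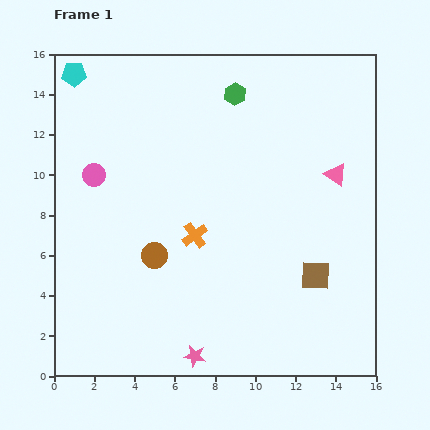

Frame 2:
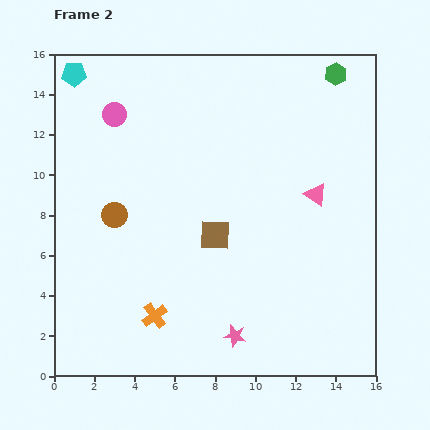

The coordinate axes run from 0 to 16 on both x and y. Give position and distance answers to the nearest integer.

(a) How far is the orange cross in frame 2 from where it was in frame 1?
4

The orange cross moved from (7, 7) to (5, 3), a distance of √(2² + 4²) ≈ 4.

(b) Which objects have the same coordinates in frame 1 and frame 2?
the cyan pentagon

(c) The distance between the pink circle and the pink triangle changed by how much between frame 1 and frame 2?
-1

Distance in frame 1: 12. Distance in frame 2: 11.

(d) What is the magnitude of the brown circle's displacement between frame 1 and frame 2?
3

The brown circle moved from (5, 6) to (3, 8), a distance of √(2² + 2²) ≈ 3.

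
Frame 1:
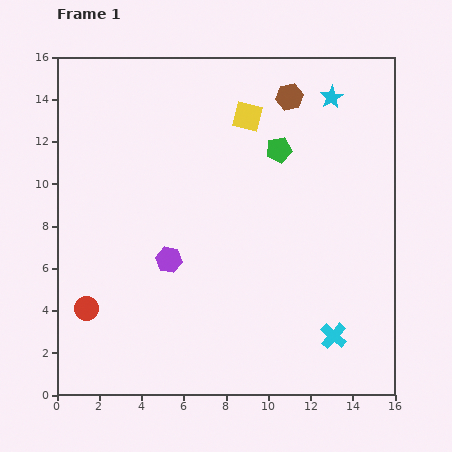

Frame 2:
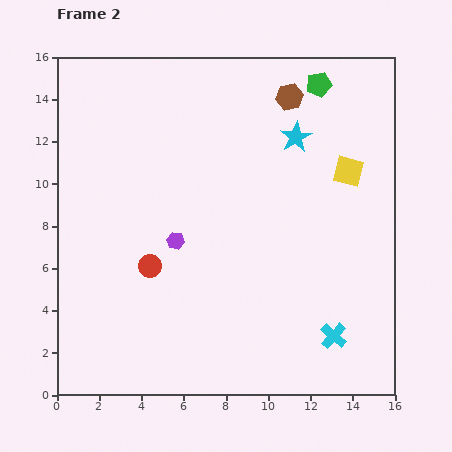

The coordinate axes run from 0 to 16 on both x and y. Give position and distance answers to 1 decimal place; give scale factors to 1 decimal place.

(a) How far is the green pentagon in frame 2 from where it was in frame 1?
3.6

The green pentagon moved from (10.5, 11.6) to (12.4, 14.7), a distance of √(1.9² + 3.1²) ≈ 3.6.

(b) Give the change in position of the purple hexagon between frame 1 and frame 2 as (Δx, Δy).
(0.3, 0.9)

The purple hexagon was at (5.3, 6.4) in frame 1 and (5.6, 7.3) in frame 2.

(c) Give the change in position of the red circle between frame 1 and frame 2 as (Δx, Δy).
(3.0, 2.0)

The red circle was at (1.4, 4.1) in frame 1 and (4.4, 6.1) in frame 2.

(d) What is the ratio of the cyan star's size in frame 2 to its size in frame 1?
1.4×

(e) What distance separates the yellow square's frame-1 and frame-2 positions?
5.5

The yellow square moved from (9.0, 13.2) to (13.8, 10.6), a distance of √(4.8² + 2.6²) ≈ 5.5.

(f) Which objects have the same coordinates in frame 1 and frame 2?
the brown hexagon, the cyan cross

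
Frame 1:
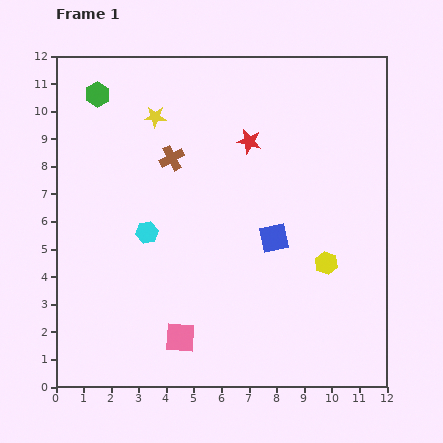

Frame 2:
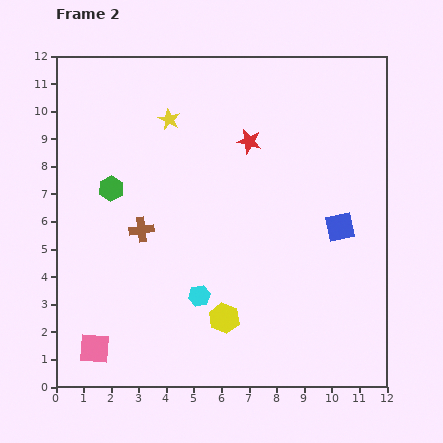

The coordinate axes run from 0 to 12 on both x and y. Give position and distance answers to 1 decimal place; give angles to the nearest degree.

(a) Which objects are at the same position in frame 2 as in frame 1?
the red star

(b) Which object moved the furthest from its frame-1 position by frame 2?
the yellow hexagon

(moved 4.2; next 3.4)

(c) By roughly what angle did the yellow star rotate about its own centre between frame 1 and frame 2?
24° clockwise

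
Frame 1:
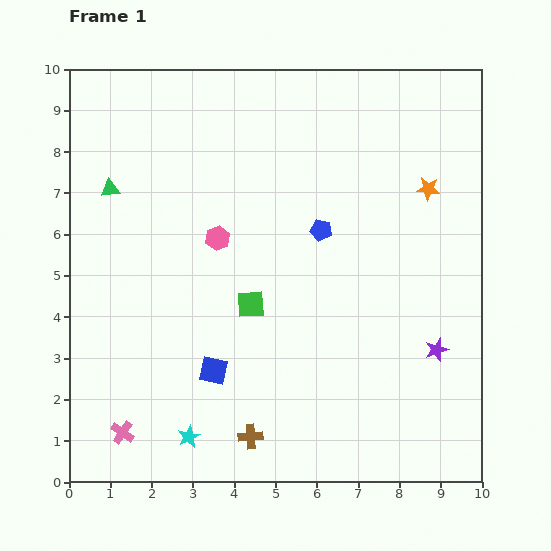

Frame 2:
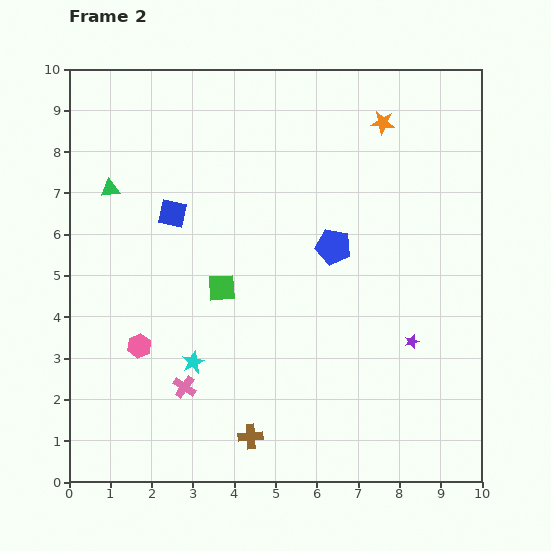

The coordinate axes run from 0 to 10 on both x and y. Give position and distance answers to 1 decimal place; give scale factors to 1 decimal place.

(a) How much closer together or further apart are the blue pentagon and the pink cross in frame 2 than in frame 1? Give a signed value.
-1.9

Distance in frame 1: 6.9. Distance in frame 2: 5.0.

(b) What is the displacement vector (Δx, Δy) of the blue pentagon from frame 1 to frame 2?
(0.3, -0.4)

The blue pentagon was at (6.1, 6.1) in frame 1 and (6.4, 5.7) in frame 2.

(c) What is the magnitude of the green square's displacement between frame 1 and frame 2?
0.8

The green square moved from (4.4, 4.3) to (3.7, 4.7), a distance of √(0.7² + 0.4²) ≈ 0.8.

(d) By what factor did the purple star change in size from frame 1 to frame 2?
0.6×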